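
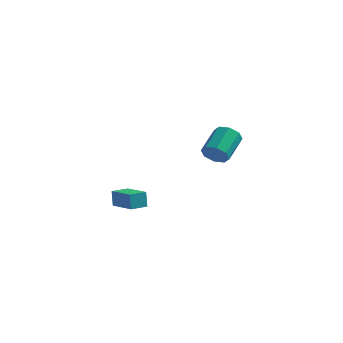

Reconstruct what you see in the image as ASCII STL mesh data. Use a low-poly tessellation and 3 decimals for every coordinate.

solid 
facet normal -0.039 -0.882 -0.471
outer loop
vertex 4.401 2.703 2.372
vertex 3.684 2.915 2.034
vertex 4.472 2.994 1.821
endloop
endfacet
facet normal 0.993 -0.087 0.082
outer loop
vertex 4.401 2.703 2.372
vertex 4.472 2.994 1.821
vertex 4.472 4.333 3.244
endloop
endfacet
facet normal 0.993 -0.087 0.082
outer loop
vertex 4.472 4.333 3.244
vertex 4.472 2.994 1.821
vertex 4.543 4.625 2.693
endloop
endfacet
facet normal 0.038 0.881 0.472
outer loop
vertex 4.472 4.333 3.244
vertex 4.543 4.625 2.693
vertex 3.756 4.545 2.906
endloop
endfacet
facet normal -0.039 -0.881 -0.472
outer loop
vertex 4.472 2.994 1.821
vertex 3.684 2.915 2.034
vertex 4.082 3.24 1.395
endloop
endfacet
facet normal 0.783 0.267 -0.562
outer loop
vertex 4.472 2.994 1.821
vertex 4.082 3.24 1.395
vertex 4.543 4.625 2.693
endloop
endfacet
facet normal 0.783 0.266 -0.562
outer loop
vertex 4.543 4.625 2.693
vertex 4.082 3.24 1.395
vertex 4.154 4.87 2.267
endloop
endfacet
facet normal 0.038 0.881 0.472
outer loop
vertex 4.543 4.625 2.693
vertex 4.154 4.87 2.267
vertex 3.756 4.545 2.906
endloop
endfacet
facet normal -0.038 -0.881 -0.472
outer loop
vertex 4.082 3.24 1.395
vertex 3.684 2.915 2.034
vertex 3.459 3.295 1.343
endloop
endfacet
facet normal 0.114 0.465 -0.878
outer loop
vertex 4.082 3.24 1.395
vertex 3.459 3.295 1.343
vertex 4.154 4.87 2.267
endloop
endfacet
facet normal 0.114 0.465 -0.878
outer loop
vertex 4.154 4.87 2.267
vertex 3.459 3.295 1.343
vertex 3.531 4.925 2.215
endloop
endfacet
facet normal 0.038 0.881 0.472
outer loop
vertex 4.154 4.87 2.267
vertex 3.531 4.925 2.215
vertex 3.756 4.545 2.906
endloop
endfacet
facet normal -0.038 -0.881 -0.472
outer loop
vertex 3.459 3.295 1.343
vertex 3.684 2.915 2.034
vertex 2.968 3.127 1.696
endloop
endfacet
facet normal -0.622 0.391 -0.679
outer loop
vertex 3.459 3.295 1.343
vertex 2.968 3.127 1.696
vertex 3.531 4.925 2.215
endloop
endfacet
facet normal -0.621 0.391 -0.680
outer loop
vertex 3.531 4.925 2.215
vertex 2.968 3.127 1.696
vertex 3.039 4.757 2.568
endloop
endfacet
facet normal 0.038 0.881 0.472
outer loop
vertex 3.531 4.925 2.215
vertex 3.039 4.757 2.568
vertex 3.756 4.545 2.906
endloop
endfacet
facet normal -0.038 -0.881 -0.472
outer loop
vertex 2.968 3.127 1.696
vertex 3.684 2.915 2.034
vertex 2.897 2.835 2.247
endloop
endfacet
facet normal -0.993 0.087 -0.082
outer loop
vertex 2.968 3.127 1.696
vertex 2.897 2.835 2.247
vertex 3.039 4.757 2.568
endloop
endfacet
facet normal -0.993 0.087 -0.082
outer loop
vertex 3.039 4.757 2.568
vertex 2.897 2.835 2.247
vertex 2.968 4.466 3.119
endloop
endfacet
facet normal 0.039 0.882 0.471
outer loop
vertex 3.039 4.757 2.568
vertex 2.968 4.466 3.119
vertex 3.756 4.545 2.906
endloop
endfacet
facet normal -0.038 -0.881 -0.472
outer loop
vertex 2.897 2.835 2.247
vertex 3.684 2.915 2.034
vertex 3.286 2.59 2.673
endloop
endfacet
facet normal -0.783 -0.266 0.562
outer loop
vertex 2.897 2.835 2.247
vertex 3.286 2.59 2.673
vertex 2.968 4.466 3.119
endloop
endfacet
facet normal -0.783 -0.266 0.563
outer loop
vertex 2.968 4.466 3.119
vertex 3.286 2.59 2.673
vertex 3.358 4.22 3.545
endloop
endfacet
facet normal 0.039 0.881 0.472
outer loop
vertex 2.968 4.466 3.119
vertex 3.358 4.22 3.545
vertex 3.756 4.545 2.906
endloop
endfacet
facet normal -0.038 -0.881 -0.472
outer loop
vertex 3.286 2.59 2.673
vertex 3.684 2.915 2.034
vertex 3.909 2.535 2.725
endloop
endfacet
facet normal -0.114 -0.465 0.878
outer loop
vertex 3.286 2.59 2.673
vertex 3.909 2.535 2.725
vertex 3.358 4.22 3.545
endloop
endfacet
facet normal -0.114 -0.465 0.878
outer loop
vertex 3.358 4.22 3.545
vertex 3.909 2.535 2.725
vertex 3.981 4.165 3.597
endloop
endfacet
facet normal 0.038 0.881 0.472
outer loop
vertex 3.358 4.22 3.545
vertex 3.981 4.165 3.597
vertex 3.756 4.545 2.906
endloop
endfacet
facet normal -0.038 -0.881 -0.472
outer loop
vertex 3.909 2.535 2.725
vertex 3.684 2.915 2.034
vertex 4.401 2.703 2.372
endloop
endfacet
facet normal 0.621 -0.391 0.679
outer loop
vertex 3.909 2.535 2.725
vertex 4.401 2.703 2.372
vertex 3.981 4.165 3.597
endloop
endfacet
facet normal 0.622 -0.390 0.679
outer loop
vertex 3.981 4.165 3.597
vertex 4.401 2.703 2.372
vertex 4.472 4.333 3.244
endloop
endfacet
facet normal 0.038 0.881 0.472
outer loop
vertex 3.981 4.165 3.597
vertex 4.472 4.333 3.244
vertex 3.756 4.545 2.906
endloop
endfacet
facet normal -0.504 -0.859 0.086
outer loop
vertex 1.8 -3.641 1.547
vertex 0.397 -2.854 1.18
vertex 1.943 -3.817 0.624
endloop
endfacet
facet normal 0.850 -0.477 0.223
outer loop
vertex 2.443 -2.966 0.54
vertex 1.8 -3.641 1.547
vertex 1.943 -3.817 0.624
endloop
endfacet
facet normal -0.505 -0.859 0.085
outer loop
vertex 1.943 -3.817 0.624
vertex 0.397 -2.854 1.18
vertex 0.54 -3.029 0.257
endloop
endfacet
facet normal 0.151 -0.184 -0.971
outer loop
vertex 0.54 -3.029 0.257
vertex 2.443 -2.966 0.54
vertex 1.943 -3.817 0.624
endloop
endfacet
facet normal -0.151 0.184 0.971
outer loop
vertex 1.8 -3.641 1.547
vertex 0.897 -2.003 1.096
vertex 0.397 -2.854 1.18
endloop
endfacet
facet normal 0.850 -0.478 0.222
outer loop
vertex 2.3 -2.791 1.463
vertex 1.8 -3.641 1.547
vertex 2.443 -2.966 0.54
endloop
endfacet
facet normal -0.150 0.184 0.971
outer loop
vertex 2.3 -2.791 1.463
vertex 0.897 -2.003 1.096
vertex 1.8 -3.641 1.547
endloop
endfacet
facet normal -0.850 0.478 -0.222
outer loop
vertex 0.397 -2.854 1.18
vertex 0.897 -2.003 1.096
vertex 0.54 -3.029 0.257
endloop
endfacet
facet normal 0.151 -0.185 -0.971
outer loop
vertex 1.04 -2.179 0.173
vertex 2.443 -2.966 0.54
vertex 0.54 -3.029 0.257
endloop
endfacet
facet normal -0.850 0.478 -0.223
outer loop
vertex 0.54 -3.029 0.257
vertex 0.897 -2.003 1.096
vertex 1.04 -2.179 0.173
endloop
endfacet
facet normal 0.504 0.859 -0.085
outer loop
vertex 1.04 -2.179 0.173
vertex 2.3 -2.791 1.463
vertex 2.443 -2.966 0.54
endloop
endfacet
facet normal 0.505 0.859 -0.086
outer loop
vertex 0.897 -2.003 1.096
vertex 2.3 -2.791 1.463
vertex 1.04 -2.179 0.173
endloop
endfacet

endsolid


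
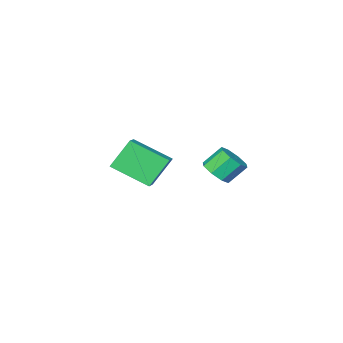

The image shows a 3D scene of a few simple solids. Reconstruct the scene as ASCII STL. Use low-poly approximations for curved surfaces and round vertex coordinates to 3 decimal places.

solid 
facet normal -0.660 -0.645 -0.386
outer loop
vertex -2.269 -4.56 -1.147
vertex -3.33 -2.9 -2.105
vertex -1.229 -4.743 -2.617
endloop
endfacet
facet normal 0.484 -0.758 0.437
outer loop
vertex -0.51 -4.04 -2.195
vertex -2.269 -4.56 -1.147
vertex -1.229 -4.743 -2.617
endloop
endfacet
facet normal -0.660 -0.645 -0.387
outer loop
vertex -1.229 -4.743 -2.617
vertex -3.33 -2.9 -2.105
vertex -2.29 -3.083 -3.574
endloop
endfacet
facet normal 0.575 -0.101 -0.812
outer loop
vertex -2.29 -3.083 -3.574
vertex -0.51 -4.04 -2.195
vertex -1.229 -4.743 -2.617
endloop
endfacet
facet normal -0.575 0.101 0.812
outer loop
vertex -2.269 -4.56 -1.147
vertex -2.611 -2.197 -1.683
vertex -3.33 -2.9 -2.105
endloop
endfacet
facet normal 0.485 -0.758 0.437
outer loop
vertex -1.55 -3.857 -0.726
vertex -2.269 -4.56 -1.147
vertex -0.51 -4.04 -2.195
endloop
endfacet
facet normal -0.574 0.101 0.812
outer loop
vertex -1.55 -3.857 -0.726
vertex -2.611 -2.197 -1.683
vertex -2.269 -4.56 -1.147
endloop
endfacet
facet normal -0.484 0.758 -0.437
outer loop
vertex -3.33 -2.9 -2.105
vertex -2.611 -2.197 -1.683
vertex -2.29 -3.083 -3.574
endloop
endfacet
facet normal 0.575 -0.101 -0.812
outer loop
vertex -1.571 -2.38 -3.153
vertex -0.51 -4.04 -2.195
vertex -2.29 -3.083 -3.574
endloop
endfacet
facet normal -0.485 0.758 -0.437
outer loop
vertex -2.29 -3.083 -3.574
vertex -2.611 -2.197 -1.683
vertex -1.571 -2.38 -3.153
endloop
endfacet
facet normal 0.660 0.645 0.387
outer loop
vertex -1.571 -2.38 -3.153
vertex -1.55 -3.857 -0.726
vertex -0.51 -4.04 -2.195
endloop
endfacet
facet normal 0.660 0.644 0.387
outer loop
vertex -2.611 -2.197 -1.683
vertex -1.55 -3.857 -0.726
vertex -1.571 -2.38 -3.153
endloop
endfacet
facet normal 0.637 -0.278 -0.719
outer loop
vertex -1.606 1.676 -0.067
vertex -2.175 1.818 -0.626
vertex -1.591 2.259 -0.279
endloop
endfacet
facet normal 0.771 0.200 0.605
outer loop
vertex -1.606 1.676 -0.067
vertex -1.591 2.259 -0.279
vertex -2.395 2.021 0.825
endloop
endfacet
facet normal 0.770 0.202 0.605
outer loop
vertex -2.395 2.021 0.825
vertex -1.591 2.259 -0.279
vertex -2.381 2.604 0.612
endloop
endfacet
facet normal -0.637 0.278 0.719
outer loop
vertex -2.395 2.021 0.825
vertex -2.381 2.604 0.612
vertex -2.965 2.162 0.266
endloop
endfacet
facet normal 0.637 -0.278 -0.719
outer loop
vertex -1.591 2.259 -0.279
vertex -2.175 1.818 -0.626
vertex -1.918 2.583 -0.694
endloop
endfacet
facet normal 0.562 0.806 0.186
outer loop
vertex -1.591 2.259 -0.279
vertex -1.918 2.583 -0.694
vertex -2.381 2.604 0.612
endloop
endfacet
facet normal 0.562 0.806 0.186
outer loop
vertex -2.381 2.604 0.612
vertex -1.918 2.583 -0.694
vertex -2.708 2.928 0.197
endloop
endfacet
facet normal -0.637 0.278 0.719
outer loop
vertex -2.381 2.604 0.612
vertex -2.708 2.928 0.197
vertex -2.965 2.162 0.266
endloop
endfacet
facet normal 0.637 -0.278 -0.719
outer loop
vertex -1.918 2.583 -0.694
vertex -2.175 1.818 -0.626
vertex -2.396 2.458 -1.069
endloop
endfacet
facet normal 0.023 0.939 -0.343
outer loop
vertex -1.918 2.583 -0.694
vertex -2.396 2.458 -1.069
vertex -2.708 2.928 0.197
endloop
endfacet
facet normal 0.023 0.939 -0.343
outer loop
vertex -2.708 2.928 0.197
vertex -2.396 2.458 -1.069
vertex -3.186 2.803 -0.178
endloop
endfacet
facet normal -0.637 0.278 0.719
outer loop
vertex -2.708 2.928 0.197
vertex -3.186 2.803 -0.178
vertex -2.965 2.162 0.266
endloop
endfacet
facet normal 0.637 -0.278 -0.719
outer loop
vertex -2.396 2.458 -1.069
vertex -2.175 1.818 -0.626
vertex -2.745 1.959 -1.185
endloop
endfacet
facet normal -0.526 0.524 -0.670
outer loop
vertex -2.396 2.458 -1.069
vertex -2.745 1.959 -1.185
vertex -3.186 2.803 -0.178
endloop
endfacet
facet normal -0.528 0.523 -0.669
outer loop
vertex -3.186 2.803 -0.178
vertex -2.745 1.959 -1.185
vertex -3.534 2.304 -0.293
endloop
endfacet
facet normal -0.637 0.278 0.719
outer loop
vertex -3.186 2.803 -0.178
vertex -3.534 2.304 -0.293
vertex -2.965 2.162 0.266
endloop
endfacet
facet normal 0.637 -0.278 -0.719
outer loop
vertex -2.745 1.959 -1.185
vertex -2.175 1.818 -0.626
vertex -2.759 1.376 -0.972
endloop
endfacet
facet normal -0.771 -0.202 -0.604
outer loop
vertex -2.745 1.959 -1.185
vertex -2.759 1.376 -0.972
vertex -3.534 2.304 -0.293
endloop
endfacet
facet normal -0.770 -0.200 -0.605
outer loop
vertex -3.534 2.304 -0.293
vertex -2.759 1.376 -0.972
vertex -3.549 1.721 -0.081
endloop
endfacet
facet normal -0.637 0.278 0.719
outer loop
vertex -3.534 2.304 -0.293
vertex -3.549 1.721 -0.081
vertex -2.965 2.162 0.266
endloop
endfacet
facet normal 0.637 -0.278 -0.719
outer loop
vertex -2.759 1.376 -0.972
vertex -2.175 1.818 -0.626
vertex -2.432 1.052 -0.557
endloop
endfacet
facet normal -0.562 -0.806 -0.186
outer loop
vertex -2.759 1.376 -0.972
vertex -2.432 1.052 -0.557
vertex -3.549 1.721 -0.081
endloop
endfacet
facet normal -0.562 -0.806 -0.186
outer loop
vertex -3.549 1.721 -0.081
vertex -2.432 1.052 -0.557
vertex -3.222 1.397 0.334
endloop
endfacet
facet normal -0.637 0.278 0.719
outer loop
vertex -3.549 1.721 -0.081
vertex -3.222 1.397 0.334
vertex -2.965 2.162 0.266
endloop
endfacet
facet normal 0.637 -0.278 -0.719
outer loop
vertex -2.432 1.052 -0.557
vertex -2.175 1.818 -0.626
vertex -1.954 1.177 -0.182
endloop
endfacet
facet normal -0.023 -0.939 0.343
outer loop
vertex -2.432 1.052 -0.557
vertex -1.954 1.177 -0.182
vertex -3.222 1.397 0.334
endloop
endfacet
facet normal -0.023 -0.939 0.343
outer loop
vertex -3.222 1.397 0.334
vertex -1.954 1.177 -0.182
vertex -2.744 1.522 0.709
endloop
endfacet
facet normal -0.637 0.278 0.719
outer loop
vertex -3.222 1.397 0.334
vertex -2.744 1.522 0.709
vertex -2.965 2.162 0.266
endloop
endfacet
facet normal 0.637 -0.278 -0.719
outer loop
vertex -1.954 1.177 -0.182
vertex -2.175 1.818 -0.626
vertex -1.606 1.676 -0.067
endloop
endfacet
facet normal 0.528 -0.522 0.670
outer loop
vertex -1.954 1.177 -0.182
vertex -1.606 1.676 -0.067
vertex -2.744 1.522 0.709
endloop
endfacet
facet normal 0.527 -0.524 0.669
outer loop
vertex -2.744 1.522 0.709
vertex -1.606 1.676 -0.067
vertex -2.395 2.021 0.825
endloop
endfacet
facet normal -0.637 0.278 0.719
outer loop
vertex -2.744 1.522 0.709
vertex -2.395 2.021 0.825
vertex -2.965 2.162 0.266
endloop
endfacet

endsolid


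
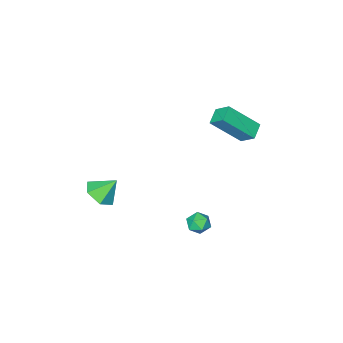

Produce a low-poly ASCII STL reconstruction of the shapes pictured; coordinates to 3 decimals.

solid 
facet normal 0.301 0.691 0.657
outer loop
vertex 0.979 3.733 -2.139
vertex 0.515 3.53 -1.713
vertex 1.118 3.256 -1.701
endloop
endfacet
facet normal 0.845 0.474 0.248
outer loop
vertex 0.979 3.733 -2.139
vertex 1.118 3.256 -1.701
vertex 1.331 3.203 -2.325
endloop
endfacet
facet normal 0.675 0.599 -0.431
outer loop
vertex 0.979 3.733 -2.139
vertex 1.331 3.203 -2.325
vertex 0.861 3.445 -2.724
endloop
endfacet
facet normal 0.024 0.895 -0.446
outer loop
vertex 0.979 3.733 -2.139
vertex 0.861 3.445 -2.724
vertex 0.356 3.647 -2.346
endloop
endfacet
facet normal -0.207 0.951 0.228
outer loop
vertex 0.979 3.733 -2.139
vertex 0.356 3.647 -2.346
vertex 0.515 3.53 -1.713
endloop
endfacet
facet normal 0.915 -0.231 0.332
outer loop
vertex 1.331 3.203 -2.325
vertex 1.118 3.256 -1.701
vertex 1.084 2.673 -2.014
endloop
endfacet
facet normal 0.035 0.120 0.992
outer loop
vertex 1.118 3.256 -1.701
vertex 0.515 3.53 -1.713
vertex 0.579 2.875 -1.636
endloop
endfacet
facet normal -0.787 0.541 0.298
outer loop
vertex 0.515 3.53 -1.713
vertex 0.356 3.647 -2.346
vertex 0.109 3.117 -2.035
endloop
endfacet
facet normal -0.413 0.449 -0.792
outer loop
vertex 0.356 3.647 -2.346
vertex 0.861 3.445 -2.724
vertex 0.322 3.064 -2.659
endloop
endfacet
facet normal 0.638 -0.028 -0.769
outer loop
vertex 0.861 3.445 -2.724
vertex 1.331 3.203 -2.325
vertex 0.925 2.79 -2.647
endloop
endfacet
facet normal -0.024 -0.895 0.446
outer loop
vertex 0.461 2.587 -2.221
vertex 1.084 2.673 -2.014
vertex 0.579 2.875 -1.636
endloop
endfacet
facet normal -0.675 -0.599 0.431
outer loop
vertex 0.461 2.587 -2.221
vertex 0.579 2.875 -1.636
vertex 0.109 3.117 -2.035
endloop
endfacet
facet normal -0.845 -0.474 -0.248
outer loop
vertex 0.461 2.587 -2.221
vertex 0.109 3.117 -2.035
vertex 0.322 3.064 -2.659
endloop
endfacet
facet normal -0.301 -0.691 -0.657
outer loop
vertex 0.461 2.587 -2.221
vertex 0.322 3.064 -2.659
vertex 0.925 2.79 -2.647
endloop
endfacet
facet normal 0.207 -0.951 -0.228
outer loop
vertex 0.461 2.587 -2.221
vertex 0.925 2.79 -2.647
vertex 1.084 2.673 -2.014
endloop
endfacet
facet normal 0.413 -0.449 0.792
outer loop
vertex 0.579 2.875 -1.636
vertex 1.084 2.673 -2.014
vertex 1.118 3.256 -1.701
endloop
endfacet
facet normal -0.638 0.028 0.769
outer loop
vertex 0.109 3.117 -2.035
vertex 0.579 2.875 -1.636
vertex 0.515 3.53 -1.713
endloop
endfacet
facet normal -0.915 0.231 -0.332
outer loop
vertex 0.322 3.064 -2.659
vertex 0.109 3.117 -2.035
vertex 0.356 3.647 -2.346
endloop
endfacet
facet normal -0.035 -0.120 -0.992
outer loop
vertex 0.925 2.79 -2.647
vertex 0.322 3.064 -2.659
vertex 0.861 3.445 -2.724
endloop
endfacet
facet normal 0.787 -0.541 -0.298
outer loop
vertex 1.084 2.673 -2.014
vertex 0.925 2.79 -2.647
vertex 1.331 3.203 -2.325
endloop
endfacet
facet normal -0.593 0.432 -0.679
outer loop
vertex -3.174 1.931 2.096
vertex -3.346 2.705 2.738
vertex -2.45 2.38 1.749
endloop
endfacet
facet normal 0.169 -0.759 -0.629
outer loop
vertex -1.234 1.495 3.142
vertex -3.174 1.931 2.096
vertex -2.45 2.38 1.749
endloop
endfacet
facet normal -0.593 0.432 -0.679
outer loop
vertex -2.45 2.38 1.749
vertex -3.346 2.705 2.738
vertex -2.622 3.154 2.391
endloop
endfacet
facet normal 0.787 0.488 -0.377
outer loop
vertex -2.622 3.154 2.391
vertex -1.234 1.495 3.142
vertex -2.45 2.38 1.749
endloop
endfacet
facet normal -0.787 -0.488 0.377
outer loop
vertex -3.174 1.931 2.096
vertex -2.13 1.82 4.131
vertex -3.346 2.705 2.738
endloop
endfacet
facet normal 0.169 -0.759 -0.629
outer loop
vertex -1.958 1.046 3.489
vertex -3.174 1.931 2.096
vertex -1.234 1.495 3.142
endloop
endfacet
facet normal -0.787 -0.488 0.377
outer loop
vertex -1.958 1.046 3.489
vertex -2.13 1.82 4.131
vertex -3.174 1.931 2.096
endloop
endfacet
facet normal -0.169 0.759 0.629
outer loop
vertex -3.346 2.705 2.738
vertex -2.13 1.82 4.131
vertex -2.622 3.154 2.391
endloop
endfacet
facet normal 0.787 0.488 -0.377
outer loop
vertex -1.406 2.269 3.784
vertex -1.234 1.495 3.142
vertex -2.622 3.154 2.391
endloop
endfacet
facet normal -0.169 0.759 0.629
outer loop
vertex -2.622 3.154 2.391
vertex -2.13 1.82 4.131
vertex -1.406 2.269 3.784
endloop
endfacet
facet normal 0.593 -0.432 0.679
outer loop
vertex -1.406 2.269 3.784
vertex -1.958 1.046 3.489
vertex -1.234 1.495 3.142
endloop
endfacet
facet normal 0.593 -0.432 0.679
outer loop
vertex -2.13 1.82 4.131
vertex -1.958 1.046 3.489
vertex -1.406 2.269 3.784
endloop
endfacet
facet normal 0.513 -0.379 -0.770
outer loop
vertex 4.596 -0.409 -0.245
vertex 3.853 -0.419 -0.735
vertex 4.379 0.299 -0.738
endloop
endfacet
facet normal 0.434 0.601 0.671
outer loop
vertex 4.596 -0.409 -0.245
vertex 4.379 0.299 -0.738
vertex 3.207 0.059 0.235
endloop
endfacet
facet normal 0.513 -0.379 -0.770
outer loop
vertex 4.379 0.299 -0.738
vertex 3.853 -0.419 -0.735
vertex 3.636 0.29 -1.228
endloop
endfacet
facet normal -0.096 0.987 0.128
outer loop
vertex 4.379 0.299 -0.738
vertex 3.636 0.29 -1.228
vertex 3.207 0.059 0.235
endloop
endfacet
facet normal 0.513 -0.379 -0.770
outer loop
vertex 3.636 0.29 -1.228
vertex 3.853 -0.419 -0.735
vertex 3.11 -0.428 -1.225
endloop
endfacet
facet normal -0.799 0.585 -0.142
outer loop
vertex 3.636 0.29 -1.228
vertex 3.11 -0.428 -1.225
vertex 3.207 0.059 0.235
endloop
endfacet
facet normal 0.513 -0.379 -0.770
outer loop
vertex 3.11 -0.428 -1.225
vertex 3.853 -0.419 -0.735
vertex 3.327 -1.137 -0.732
endloop
endfacet
facet normal -0.970 -0.205 0.133
outer loop
vertex 3.11 -0.428 -1.225
vertex 3.327 -1.137 -0.732
vertex 3.207 0.059 0.235
endloop
endfacet
facet normal 0.513 -0.379 -0.770
outer loop
vertex 3.327 -1.137 -0.732
vertex 3.853 -0.419 -0.735
vertex 4.07 -1.127 -0.242
endloop
endfacet
facet normal -0.438 -0.591 0.677
outer loop
vertex 3.327 -1.137 -0.732
vertex 4.07 -1.127 -0.242
vertex 3.207 0.059 0.235
endloop
endfacet
facet normal 0.513 -0.379 -0.770
outer loop
vertex 4.07 -1.127 -0.242
vertex 3.853 -0.419 -0.735
vertex 4.596 -0.409 -0.245
endloop
endfacet
facet normal 0.263 -0.189 0.946
outer loop
vertex 4.07 -1.127 -0.242
vertex 4.596 -0.409 -0.245
vertex 3.207 0.059 0.235
endloop
endfacet

endsolid


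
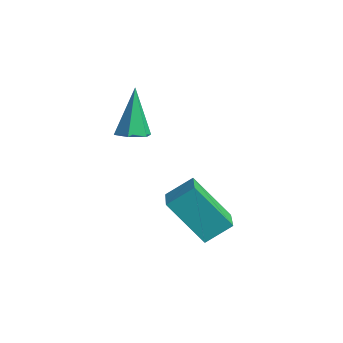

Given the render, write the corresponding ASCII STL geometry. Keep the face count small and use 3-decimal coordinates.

solid 
facet normal -0.856 0.453 -0.249
outer loop
vertex 1.681 3.025 -0.473
vertex 2.638 3.954 -2.069
vertex 1.402 2.115 -1.17
endloop
endfacet
facet normal -0.460 -0.447 0.767
outer loop
vertex 2.702 1.426 -0.791
vertex 1.681 3.025 -0.473
vertex 1.402 2.115 -1.17
endloop
endfacet
facet normal -0.856 0.453 -0.249
outer loop
vertex 1.402 2.115 -1.17
vertex 2.638 3.954 -2.069
vertex 2.358 3.043 -2.766
endloop
endfacet
facet normal -0.237 -0.772 -0.590
outer loop
vertex 2.358 3.043 -2.766
vertex 2.702 1.426 -0.791
vertex 1.402 2.115 -1.17
endloop
endfacet
facet normal 0.237 0.771 0.591
outer loop
vertex 1.681 3.025 -0.473
vertex 3.938 3.265 -1.69
vertex 2.638 3.954 -2.069
endloop
endfacet
facet normal -0.460 -0.446 0.768
outer loop
vertex 2.982 2.337 -0.094
vertex 1.681 3.025 -0.473
vertex 2.702 1.426 -0.791
endloop
endfacet
facet normal 0.236 0.772 0.590
outer loop
vertex 2.982 2.337 -0.094
vertex 3.938 3.265 -1.69
vertex 1.681 3.025 -0.473
endloop
endfacet
facet normal 0.460 0.446 -0.768
outer loop
vertex 2.638 3.954 -2.069
vertex 3.938 3.265 -1.69
vertex 2.358 3.043 -2.766
endloop
endfacet
facet normal -0.236 -0.772 -0.591
outer loop
vertex 3.659 2.355 -2.387
vertex 2.702 1.426 -0.791
vertex 2.358 3.043 -2.766
endloop
endfacet
facet normal 0.460 0.447 -0.767
outer loop
vertex 2.358 3.043 -2.766
vertex 3.938 3.265 -1.69
vertex 3.659 2.355 -2.387
endloop
endfacet
facet normal 0.856 -0.454 0.249
outer loop
vertex 3.659 2.355 -2.387
vertex 2.982 2.337 -0.094
vertex 2.702 1.426 -0.791
endloop
endfacet
facet normal 0.856 -0.453 0.249
outer loop
vertex 3.938 3.265 -1.69
vertex 2.982 2.337 -0.094
vertex 3.659 2.355 -2.387
endloop
endfacet
facet normal 0.260 -0.195 -0.946
outer loop
vertex -0.632 1.779 0.738
vertex -1.109 2.197 0.521
vertex -0.492 2.427 0.643
endloop
endfacet
facet normal 0.839 -0.103 0.534
outer loop
vertex -0.632 1.779 0.738
vertex -0.492 2.427 0.643
vertex -1.651 2.603 2.499
endloop
endfacet
facet normal 0.259 -0.194 -0.946
outer loop
vertex -0.492 2.427 0.643
vertex -1.109 2.197 0.521
vertex -0.968 2.845 0.427
endloop
endfacet
facet normal 0.560 0.781 0.276
outer loop
vertex -0.492 2.427 0.643
vertex -0.968 2.845 0.427
vertex -1.651 2.603 2.499
endloop
endfacet
facet normal 0.259 -0.194 -0.946
outer loop
vertex -0.968 2.845 0.427
vertex -1.109 2.197 0.521
vertex -1.586 2.615 0.305
endloop
endfacet
facet normal -0.348 0.938 -0.005
outer loop
vertex -0.968 2.845 0.427
vertex -1.586 2.615 0.305
vertex -1.651 2.603 2.499
endloop
endfacet
facet normal 0.259 -0.193 -0.946
outer loop
vertex -1.586 2.615 0.305
vertex -1.109 2.197 0.521
vertex -1.726 1.967 0.399
endloop
endfacet
facet normal -0.978 0.207 -0.028
outer loop
vertex -1.586 2.615 0.305
vertex -1.726 1.967 0.399
vertex -1.651 2.603 2.499
endloop
endfacet
facet normal 0.260 -0.195 -0.946
outer loop
vertex -1.726 1.967 0.399
vertex -1.109 2.197 0.521
vertex -1.25 1.549 0.616
endloop
endfacet
facet normal -0.699 -0.677 0.230
outer loop
vertex -1.726 1.967 0.399
vertex -1.25 1.549 0.616
vertex -1.651 2.603 2.499
endloop
endfacet
facet normal 0.259 -0.195 -0.946
outer loop
vertex -1.25 1.549 0.616
vertex -1.109 2.197 0.521
vertex -0.632 1.779 0.738
endloop
endfacet
facet normal 0.209 -0.834 0.511
outer loop
vertex -1.25 1.549 0.616
vertex -0.632 1.779 0.738
vertex -1.651 2.603 2.499
endloop
endfacet

endsolid


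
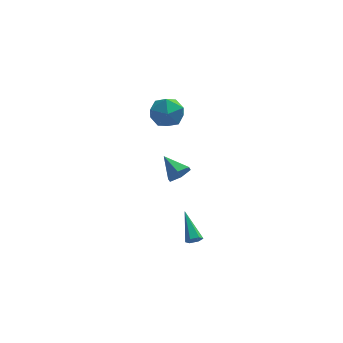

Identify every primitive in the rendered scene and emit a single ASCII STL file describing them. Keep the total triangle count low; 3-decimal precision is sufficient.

solid 
facet normal 0.206 -0.831 -0.516
outer loop
vertex 4.194 -1.919 -3.911
vertex 3.695 -2.01 -3.964
vertex 3.942 -1.732 -4.313
endloop
endfacet
facet normal 0.782 0.583 -0.219
outer loop
vertex 4.194 -1.919 -3.911
vertex 3.942 -1.732 -4.313
vertex 3.265 -0.29 -2.896
endloop
endfacet
facet normal 0.206 -0.831 -0.516
outer loop
vertex 3.942 -1.732 -4.313
vertex 3.695 -2.01 -3.964
vertex 3.443 -1.823 -4.366
endloop
endfacet
facet normal -0.049 0.688 -0.724
outer loop
vertex 3.942 -1.732 -4.313
vertex 3.443 -1.823 -4.366
vertex 3.265 -0.29 -2.896
endloop
endfacet
facet normal 0.207 -0.831 -0.516
outer loop
vertex 3.443 -1.823 -4.366
vertex 3.695 -2.01 -3.964
vertex 3.196 -2.101 -4.018
endloop
endfacet
facet normal -0.874 0.279 -0.397
outer loop
vertex 3.443 -1.823 -4.366
vertex 3.196 -2.101 -4.018
vertex 3.265 -0.29 -2.896
endloop
endfacet
facet normal 0.207 -0.831 -0.516
outer loop
vertex 3.196 -2.101 -4.018
vertex 3.695 -2.01 -3.964
vertex 3.448 -2.288 -3.616
endloop
endfacet
facet normal -0.869 -0.236 0.435
outer loop
vertex 3.196 -2.101 -4.018
vertex 3.448 -2.288 -3.616
vertex 3.265 -0.29 -2.896
endloop
endfacet
facet normal 0.208 -0.831 -0.516
outer loop
vertex 3.448 -2.288 -3.616
vertex 3.695 -2.01 -3.964
vertex 3.946 -2.197 -3.562
endloop
endfacet
facet normal -0.039 -0.342 0.939
outer loop
vertex 3.448 -2.288 -3.616
vertex 3.946 -2.197 -3.562
vertex 3.265 -0.29 -2.896
endloop
endfacet
facet normal 0.206 -0.832 -0.516
outer loop
vertex 3.946 -2.197 -3.562
vertex 3.695 -2.01 -3.964
vertex 4.194 -1.919 -3.911
endloop
endfacet
facet normal 0.787 0.067 0.613
outer loop
vertex 3.946 -2.197 -3.562
vertex 4.194 -1.919 -3.911
vertex 3.265 -0.29 -2.896
endloop
endfacet
facet normal 0.523 -0.721 -0.456
outer loop
vertex 3.646 2.283 -1.176
vertex 3.113 2.291 -1.8
vertex 3.771 2.779 -1.817
endloop
endfacet
facet normal 0.551 0.605 0.575
outer loop
vertex 3.646 2.283 -1.176
vertex 3.771 2.779 -1.817
vertex 2.287 3.429 -1.08
endloop
endfacet
facet normal 0.523 -0.721 -0.456
outer loop
vertex 3.771 2.779 -1.817
vertex 3.113 2.291 -1.8
vertex 3.239 2.787 -2.44
endloop
endfacet
facet normal 0.290 0.928 -0.235
outer loop
vertex 3.771 2.779 -1.817
vertex 3.239 2.787 -2.44
vertex 2.287 3.429 -1.08
endloop
endfacet
facet normal 0.523 -0.720 -0.455
outer loop
vertex 3.239 2.787 -2.44
vertex 3.113 2.291 -1.8
vertex 2.581 2.299 -2.424
endloop
endfacet
facet normal -0.475 0.620 -0.625
outer loop
vertex 3.239 2.787 -2.44
vertex 2.581 2.299 -2.424
vertex 2.287 3.429 -1.08
endloop
endfacet
facet normal 0.523 -0.720 -0.455
outer loop
vertex 2.581 2.299 -2.424
vertex 3.113 2.291 -1.8
vertex 2.455 1.802 -1.783
endloop
endfacet
facet normal -0.979 -0.013 -0.203
outer loop
vertex 2.581 2.299 -2.424
vertex 2.455 1.802 -1.783
vertex 2.287 3.429 -1.08
endloop
endfacet
facet normal 0.523 -0.720 -0.456
outer loop
vertex 2.455 1.802 -1.783
vertex 3.113 2.291 -1.8
vertex 2.987 1.794 -1.16
endloop
endfacet
facet normal -0.718 -0.337 0.609
outer loop
vertex 2.455 1.802 -1.783
vertex 2.987 1.794 -1.16
vertex 2.287 3.429 -1.08
endloop
endfacet
facet normal 0.523 -0.720 -0.456
outer loop
vertex 2.987 1.794 -1.16
vertex 3.113 2.291 -1.8
vertex 3.646 2.283 -1.176
endloop
endfacet
facet normal 0.046 -0.029 0.999
outer loop
vertex 2.987 1.794 -1.16
vertex 3.646 2.283 -1.176
vertex 2.287 3.429 -1.08
endloop
endfacet
facet normal -0.045 0.659 0.751
outer loop
vertex 1.797 2.779 4.186
vertex 2.355 2.052 4.857
vertex 2.932 2.804 4.232
endloop
endfacet
facet normal -0.027 0.992 0.122
outer loop
vertex 1.797 2.779 4.186
vertex 2.932 2.804 4.232
vertex 2.401 2.912 3.233
endloop
endfacet
facet normal -0.585 0.767 -0.264
outer loop
vertex 1.797 2.779 4.186
vertex 2.401 2.912 3.233
vertex 1.497 2.225 3.241
endloop
endfacet
facet normal -0.947 0.294 0.128
outer loop
vertex 1.797 2.779 4.186
vertex 1.497 2.225 3.241
vertex 1.468 1.694 4.244
endloop
endfacet
facet normal -0.614 0.227 0.756
outer loop
vertex 1.797 2.779 4.186
vertex 1.468 1.694 4.244
vertex 2.355 2.052 4.857
endloop
endfacet
facet normal 0.569 0.793 -0.217
outer loop
vertex 2.401 2.912 3.233
vertex 2.932 2.804 4.232
vertex 3.332 2.266 3.316
endloop
endfacet
facet normal 0.540 0.253 0.803
outer loop
vertex 2.932 2.804 4.232
vertex 2.355 2.052 4.857
vertex 3.303 1.735 4.319
endloop
endfacet
facet normal -0.381 -0.445 0.811
outer loop
vertex 2.355 2.052 4.857
vertex 1.468 1.694 4.244
vertex 2.399 1.048 4.327
endloop
endfacet
facet normal -0.920 -0.336 -0.204
outer loop
vertex 1.468 1.694 4.244
vertex 1.497 2.225 3.241
vertex 1.868 1.156 3.328
endloop
endfacet
facet normal -0.333 0.429 -0.840
outer loop
vertex 1.497 2.225 3.241
vertex 2.401 2.912 3.233
vertex 2.445 1.908 2.703
endloop
endfacet
facet normal 0.947 -0.294 -0.128
outer loop
vertex 3.003 1.181 3.374
vertex 3.332 2.266 3.316
vertex 3.303 1.735 4.319
endloop
endfacet
facet normal 0.585 -0.767 0.264
outer loop
vertex 3.003 1.181 3.374
vertex 3.303 1.735 4.319
vertex 2.399 1.048 4.327
endloop
endfacet
facet normal 0.027 -0.992 -0.122
outer loop
vertex 3.003 1.181 3.374
vertex 2.399 1.048 4.327
vertex 1.868 1.156 3.328
endloop
endfacet
facet normal 0.045 -0.659 -0.751
outer loop
vertex 3.003 1.181 3.374
vertex 1.868 1.156 3.328
vertex 2.445 1.908 2.703
endloop
endfacet
facet normal 0.614 -0.227 -0.756
outer loop
vertex 3.003 1.181 3.374
vertex 2.445 1.908 2.703
vertex 3.332 2.266 3.316
endloop
endfacet
facet normal 0.920 0.336 0.204
outer loop
vertex 3.303 1.735 4.319
vertex 3.332 2.266 3.316
vertex 2.932 2.804 4.232
endloop
endfacet
facet normal 0.333 -0.429 0.840
outer loop
vertex 2.399 1.048 4.327
vertex 3.303 1.735 4.319
vertex 2.355 2.052 4.857
endloop
endfacet
facet normal -0.569 -0.793 0.217
outer loop
vertex 1.868 1.156 3.328
vertex 2.399 1.048 4.327
vertex 1.468 1.694 4.244
endloop
endfacet
facet normal -0.540 -0.253 -0.803
outer loop
vertex 2.445 1.908 2.703
vertex 1.868 1.156 3.328
vertex 1.497 2.225 3.241
endloop
endfacet
facet normal 0.381 0.445 -0.811
outer loop
vertex 3.332 2.266 3.316
vertex 2.445 1.908 2.703
vertex 2.401 2.912 3.233
endloop
endfacet

endsolid


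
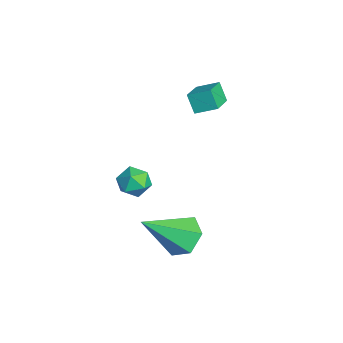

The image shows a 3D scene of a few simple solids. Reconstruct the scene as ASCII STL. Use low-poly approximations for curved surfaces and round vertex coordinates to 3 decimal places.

solid 
facet normal -0.184 0.721 -0.668
outer loop
vertex 3.724 0.138 -0.538
vertex 3.271 -0.401 -0.995
vertex 2.9 0.058 -0.397
endloop
endfacet
facet normal 0.116 0.406 0.907
outer loop
vertex 3.724 0.138 -0.538
vertex 2.9 0.058 -0.397
vertex 3.649 -1.879 0.375
endloop
endfacet
facet normal -0.185 0.721 -0.668
outer loop
vertex 2.9 0.058 -0.397
vertex 3.271 -0.401 -0.995
vertex 2.446 -0.482 -0.854
endloop
endfacet
facet normal -0.712 0.004 0.702
outer loop
vertex 2.9 0.058 -0.397
vertex 2.446 -0.482 -0.854
vertex 3.649 -1.879 0.375
endloop
endfacet
facet normal -0.185 0.721 -0.668
outer loop
vertex 2.446 -0.482 -0.854
vertex 3.271 -0.401 -0.995
vertex 2.817 -0.941 -1.452
endloop
endfacet
facet normal -0.766 -0.643 0.019
outer loop
vertex 2.446 -0.482 -0.854
vertex 2.817 -0.941 -1.452
vertex 3.649 -1.879 0.375
endloop
endfacet
facet normal -0.185 0.721 -0.668
outer loop
vertex 2.817 -0.941 -1.452
vertex 3.271 -0.401 -0.995
vertex 3.641 -0.86 -1.593
endloop
endfacet
facet normal 0.009 -0.888 -0.460
outer loop
vertex 2.817 -0.941 -1.452
vertex 3.641 -0.86 -1.593
vertex 3.649 -1.879 0.375
endloop
endfacet
facet normal -0.184 0.721 -0.668
outer loop
vertex 3.641 -0.86 -1.593
vertex 3.271 -0.401 -0.995
vertex 4.095 -0.321 -1.136
endloop
endfacet
facet normal 0.835 -0.487 -0.256
outer loop
vertex 3.641 -0.86 -1.593
vertex 4.095 -0.321 -1.136
vertex 3.649 -1.879 0.375
endloop
endfacet
facet normal -0.184 0.721 -0.668
outer loop
vertex 4.095 -0.321 -1.136
vertex 3.271 -0.401 -0.995
vertex 3.724 0.138 -0.538
endloop
endfacet
facet normal 0.889 0.161 0.428
outer loop
vertex 4.095 -0.321 -1.136
vertex 3.724 0.138 -0.538
vertex 3.649 -1.879 0.375
endloop
endfacet
facet normal -0.956 0.037 0.291
outer loop
vertex 1.833 -2.122 1.256
vertex 2.022 -1.944 1.854
vertex 1.902 -1.49 1.402
endloop
endfacet
facet normal -0.895 0.191 -0.403
outer loop
vertex 1.833 -2.122 1.256
vertex 1.902 -1.49 1.402
vertex 2.112 -1.717 0.828
endloop
endfacet
facet normal -0.584 -0.364 -0.725
outer loop
vertex 1.833 -2.122 1.256
vertex 2.112 -1.717 0.828
vertex 2.362 -2.311 0.925
endloop
endfacet
facet normal -0.452 -0.862 -0.230
outer loop
vertex 1.833 -2.122 1.256
vertex 2.362 -2.311 0.925
vertex 2.307 -2.451 1.559
endloop
endfacet
facet normal -0.681 -0.615 0.398
outer loop
vertex 1.833 -2.122 1.256
vertex 2.307 -2.451 1.559
vertex 2.022 -1.944 1.854
endloop
endfacet
facet normal -0.462 0.754 -0.467
outer loop
vertex 2.112 -1.717 0.828
vertex 1.902 -1.49 1.402
vertex 2.473 -1.289 1.161
endloop
endfacet
facet normal -0.560 0.506 0.656
outer loop
vertex 1.902 -1.49 1.402
vertex 2.022 -1.944 1.854
vertex 2.418 -1.429 1.795
endloop
endfacet
facet normal -0.116 -0.547 0.829
outer loop
vertex 2.022 -1.944 1.854
vertex 2.307 -2.451 1.559
vertex 2.668 -2.023 1.892
endloop
endfacet
facet normal 0.255 -0.949 -0.187
outer loop
vertex 2.307 -2.451 1.559
vertex 2.362 -2.311 0.925
vertex 2.878 -2.25 1.318
endloop
endfacet
facet normal 0.040 -0.144 -0.989
outer loop
vertex 2.362 -2.311 0.925
vertex 2.112 -1.717 0.828
vertex 2.758 -1.796 0.866
endloop
endfacet
facet normal 0.452 0.862 0.230
outer loop
vertex 2.947 -1.618 1.464
vertex 2.473 -1.289 1.161
vertex 2.418 -1.429 1.795
endloop
endfacet
facet normal 0.584 0.364 0.725
outer loop
vertex 2.947 -1.618 1.464
vertex 2.418 -1.429 1.795
vertex 2.668 -2.023 1.892
endloop
endfacet
facet normal 0.895 -0.191 0.403
outer loop
vertex 2.947 -1.618 1.464
vertex 2.668 -2.023 1.892
vertex 2.878 -2.25 1.318
endloop
endfacet
facet normal 0.956 -0.037 -0.291
outer loop
vertex 2.947 -1.618 1.464
vertex 2.878 -2.25 1.318
vertex 2.758 -1.796 0.866
endloop
endfacet
facet normal 0.681 0.615 -0.398
outer loop
vertex 2.947 -1.618 1.464
vertex 2.758 -1.796 0.866
vertex 2.473 -1.289 1.161
endloop
endfacet
facet normal -0.255 0.949 0.187
outer loop
vertex 2.418 -1.429 1.795
vertex 2.473 -1.289 1.161
vertex 1.902 -1.49 1.402
endloop
endfacet
facet normal -0.040 0.144 0.989
outer loop
vertex 2.668 -2.023 1.892
vertex 2.418 -1.429 1.795
vertex 2.022 -1.944 1.854
endloop
endfacet
facet normal 0.462 -0.754 0.467
outer loop
vertex 2.878 -2.25 1.318
vertex 2.668 -2.023 1.892
vertex 2.307 -2.451 1.559
endloop
endfacet
facet normal 0.560 -0.506 -0.656
outer loop
vertex 2.758 -1.796 0.866
vertex 2.878 -2.25 1.318
vertex 2.362 -2.311 0.925
endloop
endfacet
facet normal 0.116 0.547 -0.829
outer loop
vertex 2.473 -1.289 1.161
vertex 2.758 -1.796 0.866
vertex 2.112 -1.717 0.828
endloop
endfacet
facet normal -0.824 0.453 -0.339
outer loop
vertex -1.503 0.993 2.709
vertex -1.234 1.744 3.058
vertex -1.114 1.178 2.011
endloop
endfacet
facet normal -0.309 -0.862 -0.401
outer loop
vertex -0.166 0.656 2.402
vertex -1.503 0.993 2.709
vertex -1.114 1.178 2.011
endloop
endfacet
facet normal -0.824 0.454 -0.340
outer loop
vertex -1.114 1.178 2.011
vertex -1.234 1.744 3.058
vertex -0.845 1.928 2.36
endloop
endfacet
facet normal 0.475 0.225 -0.851
outer loop
vertex -0.845 1.928 2.36
vertex -0.166 0.656 2.402
vertex -1.114 1.178 2.011
endloop
endfacet
facet normal -0.475 -0.225 0.851
outer loop
vertex -1.503 0.993 2.709
vertex -0.286 1.222 3.449
vertex -1.234 1.744 3.058
endloop
endfacet
facet normal -0.309 -0.863 -0.400
outer loop
vertex -0.555 0.472 3.1
vertex -1.503 0.993 2.709
vertex -0.166 0.656 2.402
endloop
endfacet
facet normal -0.475 -0.226 0.851
outer loop
vertex -0.555 0.472 3.1
vertex -0.286 1.222 3.449
vertex -1.503 0.993 2.709
endloop
endfacet
facet normal 0.310 0.862 0.400
outer loop
vertex -1.234 1.744 3.058
vertex -0.286 1.222 3.449
vertex -0.845 1.928 2.36
endloop
endfacet
facet normal 0.475 0.225 -0.851
outer loop
vertex 0.103 1.407 2.751
vertex -0.166 0.656 2.402
vertex -0.845 1.928 2.36
endloop
endfacet
facet normal 0.309 0.863 0.401
outer loop
vertex -0.845 1.928 2.36
vertex -0.286 1.222 3.449
vertex 0.103 1.407 2.751
endloop
endfacet
facet normal 0.824 -0.453 0.340
outer loop
vertex 0.103 1.407 2.751
vertex -0.555 0.472 3.1
vertex -0.166 0.656 2.402
endloop
endfacet
facet normal 0.824 -0.453 0.339
outer loop
vertex -0.286 1.222 3.449
vertex -0.555 0.472 3.1
vertex 0.103 1.407 2.751
endloop
endfacet

endsolid


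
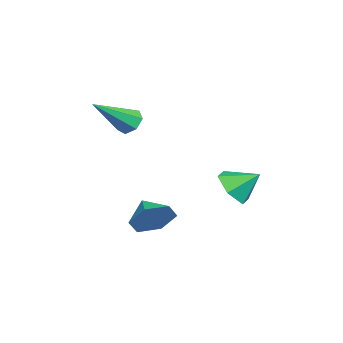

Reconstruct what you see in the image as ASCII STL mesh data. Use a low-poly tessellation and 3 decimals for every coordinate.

solid 
facet normal 0.745 0.463 -0.479
outer loop
vertex 4.277 -0.143 -0.752
vertex 3.68 0.073 -1.472
vertex 3.779 0.678 -0.733
endloop
endfacet
facet normal -0.088 -0.076 0.993
outer loop
vertex 4.277 -0.143 -0.752
vertex 3.779 0.678 -0.733
vertex 2.8 -0.473 -0.908
endloop
endfacet
facet normal 0.746 0.462 -0.479
outer loop
vertex 3.779 0.678 -0.733
vertex 3.68 0.073 -1.472
vertex 3.183 0.894 -1.454
endloop
endfacet
facet normal -0.626 0.434 0.648
outer loop
vertex 3.779 0.678 -0.733
vertex 3.183 0.894 -1.454
vertex 2.8 -0.473 -0.908
endloop
endfacet
facet normal 0.746 0.462 -0.479
outer loop
vertex 3.183 0.894 -1.454
vertex 3.68 0.073 -1.472
vertex 3.084 0.289 -2.193
endloop
endfacet
facet normal -0.967 0.243 -0.070
outer loop
vertex 3.183 0.894 -1.454
vertex 3.084 0.289 -2.193
vertex 2.8 -0.473 -0.908
endloop
endfacet
facet normal 0.746 0.463 -0.478
outer loop
vertex 3.084 0.289 -2.193
vertex 3.68 0.073 -1.472
vertex 3.581 -0.531 -2.211
endloop
endfacet
facet normal -0.771 -0.458 -0.442
outer loop
vertex 3.084 0.289 -2.193
vertex 3.581 -0.531 -2.211
vertex 2.8 -0.473 -0.908
endloop
endfacet
facet normal 0.746 0.463 -0.479
outer loop
vertex 3.581 -0.531 -2.211
vertex 3.68 0.073 -1.472
vertex 4.178 -0.748 -1.491
endloop
endfacet
facet normal -0.234 -0.967 -0.097
outer loop
vertex 3.581 -0.531 -2.211
vertex 4.178 -0.748 -1.491
vertex 2.8 -0.473 -0.908
endloop
endfacet
facet normal 0.745 0.463 -0.479
outer loop
vertex 4.178 -0.748 -1.491
vertex 3.68 0.073 -1.472
vertex 4.277 -0.143 -0.752
endloop
endfacet
facet normal 0.108 -0.776 0.621
outer loop
vertex 4.178 -0.748 -1.491
vertex 4.277 -0.143 -0.752
vertex 2.8 -0.473 -0.908
endloop
endfacet
facet normal -0.040 -0.796 -0.604
outer loop
vertex 2.846 2.343 0.506
vertex 2.506 2.877 -0.175
vertex 3.425 2.765 -0.088
endloop
endfacet
facet normal 0.677 0.097 0.729
outer loop
vertex 2.846 2.343 0.506
vertex 3.425 2.765 -0.088
vertex 2.554 3.863 0.575
endloop
endfacet
facet normal -0.040 -0.795 -0.605
outer loop
vertex 3.425 2.765 -0.088
vertex 2.506 2.877 -0.175
vertex 3.084 3.299 -0.768
endloop
endfacet
facet normal 0.801 0.595 0.066
outer loop
vertex 3.425 2.765 -0.088
vertex 3.084 3.299 -0.768
vertex 2.554 3.863 0.575
endloop
endfacet
facet normal -0.039 -0.796 -0.604
outer loop
vertex 3.084 3.299 -0.768
vertex 2.506 2.877 -0.175
vertex 2.165 3.411 -0.856
endloop
endfacet
facet normal 0.145 0.931 -0.334
outer loop
vertex 3.084 3.299 -0.768
vertex 2.165 3.411 -0.856
vertex 2.554 3.863 0.575
endloop
endfacet
facet normal -0.040 -0.796 -0.604
outer loop
vertex 2.165 3.411 -0.856
vertex 2.506 2.877 -0.175
vertex 1.587 2.989 -0.262
endloop
endfacet
facet normal -0.635 0.770 -0.071
outer loop
vertex 2.165 3.411 -0.856
vertex 1.587 2.989 -0.262
vertex 2.554 3.863 0.575
endloop
endfacet
facet normal -0.040 -0.795 -0.606
outer loop
vertex 1.587 2.989 -0.262
vertex 2.506 2.877 -0.175
vertex 1.927 2.454 0.418
endloop
endfacet
facet normal -0.758 0.271 0.593
outer loop
vertex 1.587 2.989 -0.262
vertex 1.927 2.454 0.418
vertex 2.554 3.863 0.575
endloop
endfacet
facet normal -0.038 -0.796 -0.605
outer loop
vertex 1.927 2.454 0.418
vertex 2.506 2.877 -0.175
vertex 2.846 2.343 0.506
endloop
endfacet
facet normal -0.103 -0.065 0.993
outer loop
vertex 1.927 2.454 0.418
vertex 2.846 2.343 0.506
vertex 2.554 3.863 0.575
endloop
endfacet
facet normal -0.561 0.575 -0.595
outer loop
vertex 2.138 -0.771 2.487
vertex 1.619 -1.105 2.654
vertex 1.862 -0.582 2.93
endloop
endfacet
facet normal 0.788 0.563 0.251
outer loop
vertex 2.138 -0.771 2.487
vertex 1.862 -0.582 2.93
vertex 2.781 -2.295 3.886
endloop
endfacet
facet normal -0.561 0.575 -0.595
outer loop
vertex 1.862 -0.582 2.93
vertex 1.619 -1.105 2.654
vertex 1.403 -0.787 3.165
endloop
endfacet
facet normal 0.173 0.549 0.818
outer loop
vertex 1.862 -0.582 2.93
vertex 1.403 -0.787 3.165
vertex 2.781 -2.295 3.886
endloop
endfacet
facet normal -0.561 0.575 -0.595
outer loop
vertex 1.403 -0.787 3.165
vertex 1.619 -1.105 2.654
vertex 1.106 -1.232 3.015
endloop
endfacet
facet normal -0.458 0.006 0.889
outer loop
vertex 1.403 -0.787 3.165
vertex 1.106 -1.232 3.015
vertex 2.781 -2.295 3.886
endloop
endfacet
facet normal -0.561 0.575 -0.595
outer loop
vertex 1.106 -1.232 3.015
vertex 1.619 -1.105 2.654
vertex 1.196 -1.581 2.593
endloop
endfacet
facet normal -0.631 -0.658 0.410
outer loop
vertex 1.106 -1.232 3.015
vertex 1.196 -1.581 2.593
vertex 2.781 -2.295 3.886
endloop
endfacet
facet normal -0.561 0.575 -0.596
outer loop
vertex 1.196 -1.581 2.593
vertex 1.619 -1.105 2.654
vertex 1.604 -1.573 2.217
endloop
endfacet
facet normal -0.217 -0.942 -0.255
outer loop
vertex 1.196 -1.581 2.593
vertex 1.604 -1.573 2.217
vertex 2.781 -2.295 3.886
endloop
endfacet
facet normal -0.562 0.574 -0.596
outer loop
vertex 1.604 -1.573 2.217
vertex 1.619 -1.105 2.654
vertex 2.024 -1.212 2.169
endloop
endfacet
facet normal 0.475 -0.634 -0.610
outer loop
vertex 1.604 -1.573 2.217
vertex 2.024 -1.212 2.169
vertex 2.781 -2.295 3.886
endloop
endfacet
facet normal -0.561 0.575 -0.596
outer loop
vertex 2.024 -1.212 2.169
vertex 1.619 -1.105 2.654
vertex 2.138 -0.771 2.487
endloop
endfacet
facet normal 0.923 0.038 -0.383
outer loop
vertex 2.024 -1.212 2.169
vertex 2.138 -0.771 2.487
vertex 2.781 -2.295 3.886
endloop
endfacet

endsolid


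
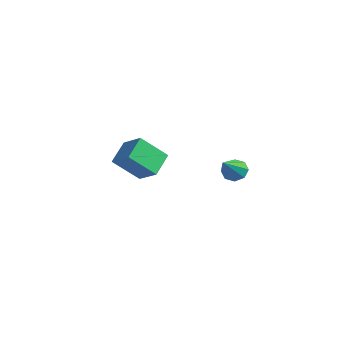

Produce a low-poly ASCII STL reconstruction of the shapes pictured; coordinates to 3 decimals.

solid 
facet normal -0.347 0.721 -0.600
outer loop
vertex 3.577 0.949 -1.907
vertex 3.213 1.271 -1.31
vertex 3.912 1.344 -1.626
endloop
endfacet
facet normal 0.819 -0.407 -0.404
outer loop
vertex 3.577 0.949 -1.907
vertex 3.912 1.344 -1.626
vertex 3.907 -0.171 -0.11
endloop
endfacet
facet normal -0.346 0.722 -0.599
outer loop
vertex 3.912 1.344 -1.626
vertex 3.213 1.271 -1.31
vertex 3.837 1.696 -1.159
endloop
endfacet
facet normal 0.992 0.089 0.092
outer loop
vertex 3.912 1.344 -1.626
vertex 3.837 1.696 -1.159
vertex 3.907 -0.171 -0.11
endloop
endfacet
facet normal -0.346 0.721 -0.601
outer loop
vertex 3.837 1.696 -1.159
vertex 3.213 1.271 -1.31
vertex 3.397 1.8 -0.781
endloop
endfacet
facet normal 0.651 0.390 0.651
outer loop
vertex 3.837 1.696 -1.159
vertex 3.397 1.8 -0.781
vertex 3.907 -0.171 -0.11
endloop
endfacet
facet normal -0.347 0.721 -0.600
outer loop
vertex 3.397 1.8 -0.781
vertex 3.213 1.271 -1.31
vertex 2.85 1.593 -0.713
endloop
endfacet
facet normal -0.004 0.321 0.947
outer loop
vertex 3.397 1.8 -0.781
vertex 2.85 1.593 -0.713
vertex 3.907 -0.171 -0.11
endloop
endfacet
facet normal -0.347 0.721 -0.600
outer loop
vertex 2.85 1.593 -0.713
vertex 3.213 1.271 -1.31
vertex 2.515 1.198 -0.994
endloop
endfacet
facet normal -0.587 -0.076 0.806
outer loop
vertex 2.85 1.593 -0.713
vertex 2.515 1.198 -0.994
vertex 3.907 -0.171 -0.11
endloop
endfacet
facet normal -0.347 0.721 -0.600
outer loop
vertex 2.515 1.198 -0.994
vertex 3.213 1.271 -1.31
vertex 2.589 0.846 -1.46
endloop
endfacet
facet normal -0.759 -0.571 0.311
outer loop
vertex 2.515 1.198 -0.994
vertex 2.589 0.846 -1.46
vertex 3.907 -0.171 -0.11
endloop
endfacet
facet normal -0.347 0.721 -0.599
outer loop
vertex 2.589 0.846 -1.46
vertex 3.213 1.271 -1.31
vertex 3.029 0.743 -1.839
endloop
endfacet
facet normal -0.419 -0.873 -0.249
outer loop
vertex 2.589 0.846 -1.46
vertex 3.029 0.743 -1.839
vertex 3.907 -0.171 -0.11
endloop
endfacet
facet normal -0.346 0.722 -0.600
outer loop
vertex 3.029 0.743 -1.839
vertex 3.213 1.271 -1.31
vertex 3.577 0.949 -1.907
endloop
endfacet
facet normal 0.235 -0.805 -0.545
outer loop
vertex 3.029 0.743 -1.839
vertex 3.577 0.949 -1.907
vertex 3.907 -0.171 -0.11
endloop
endfacet
facet normal -0.870 -0.054 -0.491
outer loop
vertex -4.595 -1.002 -2.651
vertex -5.205 0.32 -1.716
vertex -3.855 0.373 -4.114
endloop
endfacet
facet normal 0.352 -0.764 -0.540
outer loop
vertex -2.455 0.46 -3.324
vertex -4.595 -1.002 -2.651
vertex -3.855 0.373 -4.114
endloop
endfacet
facet normal -0.870 -0.054 -0.491
outer loop
vertex -3.855 0.373 -4.114
vertex -5.205 0.32 -1.716
vertex -4.465 1.695 -3.179
endloop
endfacet
facet normal 0.346 0.643 -0.683
outer loop
vertex -4.465 1.695 -3.179
vertex -2.455 0.46 -3.324
vertex -3.855 0.373 -4.114
endloop
endfacet
facet normal -0.346 -0.643 0.683
outer loop
vertex -4.595 -1.002 -2.651
vertex -3.805 0.407 -0.926
vertex -5.205 0.32 -1.716
endloop
endfacet
facet normal 0.352 -0.764 -0.540
outer loop
vertex -3.195 -0.915 -1.861
vertex -4.595 -1.002 -2.651
vertex -2.455 0.46 -3.324
endloop
endfacet
facet normal -0.346 -0.643 0.683
outer loop
vertex -3.195 -0.915 -1.861
vertex -3.805 0.407 -0.926
vertex -4.595 -1.002 -2.651
endloop
endfacet
facet normal -0.352 0.764 0.540
outer loop
vertex -5.205 0.32 -1.716
vertex -3.805 0.407 -0.926
vertex -4.465 1.695 -3.179
endloop
endfacet
facet normal 0.346 0.643 -0.683
outer loop
vertex -3.065 1.782 -2.389
vertex -2.455 0.46 -3.324
vertex -4.465 1.695 -3.179
endloop
endfacet
facet normal -0.352 0.764 0.540
outer loop
vertex -4.465 1.695 -3.179
vertex -3.805 0.407 -0.926
vertex -3.065 1.782 -2.389
endloop
endfacet
facet normal 0.870 0.054 0.491
outer loop
vertex -3.065 1.782 -2.389
vertex -3.195 -0.915 -1.861
vertex -2.455 0.46 -3.324
endloop
endfacet
facet normal 0.870 0.054 0.491
outer loop
vertex -3.805 0.407 -0.926
vertex -3.195 -0.915 -1.861
vertex -3.065 1.782 -2.389
endloop
endfacet

endsolid


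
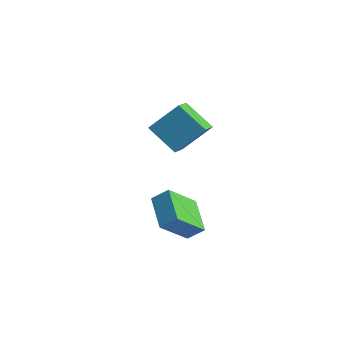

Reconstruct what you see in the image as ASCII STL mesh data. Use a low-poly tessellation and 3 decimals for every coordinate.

solid 
facet normal -0.813 0.433 0.389
outer loop
vertex 3.078 -2.721 -0.941
vertex 3.216 -1.312 -2.222
vertex 2.529 -3.212 -1.541
endloop
endfacet
facet normal -0.073 -0.738 0.671
outer loop
vertex 3.984 -3.988 -2.238
vertex 3.078 -2.721 -0.941
vertex 2.529 -3.212 -1.541
endloop
endfacet
facet normal -0.813 0.433 0.389
outer loop
vertex 2.529 -3.212 -1.541
vertex 3.216 -1.312 -2.222
vertex 2.667 -1.803 -2.822
endloop
endfacet
facet normal -0.578 -0.517 -0.631
outer loop
vertex 2.667 -1.803 -2.822
vertex 3.984 -3.988 -2.238
vertex 2.529 -3.212 -1.541
endloop
endfacet
facet normal 0.578 0.517 0.631
outer loop
vertex 3.078 -2.721 -0.941
vertex 4.671 -2.088 -2.919
vertex 3.216 -1.312 -2.222
endloop
endfacet
facet normal -0.073 -0.738 0.671
outer loop
vertex 4.533 -3.497 -1.638
vertex 3.078 -2.721 -0.941
vertex 3.984 -3.988 -2.238
endloop
endfacet
facet normal 0.578 0.517 0.631
outer loop
vertex 4.533 -3.497 -1.638
vertex 4.671 -2.088 -2.919
vertex 3.078 -2.721 -0.941
endloop
endfacet
facet normal 0.073 0.738 -0.671
outer loop
vertex 3.216 -1.312 -2.222
vertex 4.671 -2.088 -2.919
vertex 2.667 -1.803 -2.822
endloop
endfacet
facet normal -0.578 -0.517 -0.631
outer loop
vertex 4.122 -2.579 -3.519
vertex 3.984 -3.988 -2.238
vertex 2.667 -1.803 -2.822
endloop
endfacet
facet normal 0.073 0.738 -0.671
outer loop
vertex 2.667 -1.803 -2.822
vertex 4.671 -2.088 -2.919
vertex 4.122 -2.579 -3.519
endloop
endfacet
facet normal 0.813 -0.433 -0.389
outer loop
vertex 4.122 -2.579 -3.519
vertex 4.533 -3.497 -1.638
vertex 3.984 -3.988 -2.238
endloop
endfacet
facet normal 0.813 -0.433 -0.389
outer loop
vertex 4.671 -2.088 -2.919
vertex 4.533 -3.497 -1.638
vertex 4.122 -2.579 -3.519
endloop
endfacet
facet normal -0.392 -0.595 -0.702
outer loop
vertex -0.586 0.807 -1.849
vertex -2.007 0.464 -0.765
vertex -1.209 1.807 -2.349
endloop
endfacet
facet normal 0.781 0.188 -0.596
outer loop
vertex -0.453 2.956 -0.995
vertex -0.586 0.807 -1.849
vertex -1.209 1.807 -2.349
endloop
endfacet
facet normal -0.391 -0.595 -0.702
outer loop
vertex -1.209 1.807 -2.349
vertex -2.007 0.464 -0.765
vertex -2.63 1.464 -1.266
endloop
endfacet
facet normal -0.487 0.781 -0.391
outer loop
vertex -2.63 1.464 -1.266
vertex -0.453 2.956 -0.995
vertex -1.209 1.807 -2.349
endloop
endfacet
facet normal 0.487 -0.781 0.391
outer loop
vertex -0.586 0.807 -1.849
vertex -1.251 1.613 0.589
vertex -2.007 0.464 -0.765
endloop
endfacet
facet normal 0.781 0.188 -0.595
outer loop
vertex 0.17 1.956 -0.494
vertex -0.586 0.807 -1.849
vertex -0.453 2.956 -0.995
endloop
endfacet
facet normal 0.487 -0.781 0.391
outer loop
vertex 0.17 1.956 -0.494
vertex -1.251 1.613 0.589
vertex -0.586 0.807 -1.849
endloop
endfacet
facet normal -0.781 -0.188 0.596
outer loop
vertex -2.007 0.464 -0.765
vertex -1.251 1.613 0.589
vertex -2.63 1.464 -1.266
endloop
endfacet
facet normal -0.487 0.781 -0.391
outer loop
vertex -1.874 2.613 0.089
vertex -0.453 2.956 -0.995
vertex -2.63 1.464 -1.266
endloop
endfacet
facet normal -0.781 -0.189 0.596
outer loop
vertex -2.63 1.464 -1.266
vertex -1.251 1.613 0.589
vertex -1.874 2.613 0.089
endloop
endfacet
facet normal 0.391 0.595 0.702
outer loop
vertex -1.874 2.613 0.089
vertex 0.17 1.956 -0.494
vertex -0.453 2.956 -0.995
endloop
endfacet
facet normal 0.391 0.595 0.702
outer loop
vertex -1.251 1.613 0.589
vertex 0.17 1.956 -0.494
vertex -1.874 2.613 0.089
endloop
endfacet

endsolid


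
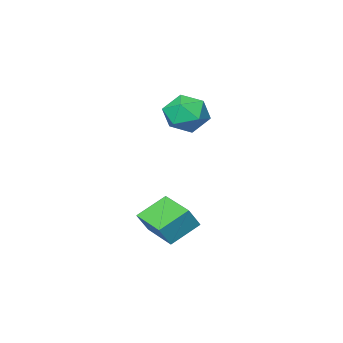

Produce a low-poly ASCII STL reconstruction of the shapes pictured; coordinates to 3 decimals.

solid 
facet normal 0.031 0.168 0.985
outer loop
vertex -3.4 2.822 1.935
vertex -3.034 1.859 2.088
vertex -2.373 2.648 1.932
endloop
endfacet
facet normal 0.133 0.774 0.620
outer loop
vertex -3.4 2.822 1.935
vertex -2.373 2.648 1.932
vertex -2.795 3.286 1.226
endloop
endfacet
facet normal -0.437 0.877 0.201
outer loop
vertex -3.4 2.822 1.935
vertex -2.795 3.286 1.226
vertex -3.716 2.891 0.946
endloop
endfacet
facet normal -0.890 0.335 0.308
outer loop
vertex -3.4 2.822 1.935
vertex -3.716 2.891 0.946
vertex -3.864 2.009 1.479
endloop
endfacet
facet normal -0.600 -0.102 0.793
outer loop
vertex -3.4 2.822 1.935
vertex -3.864 2.009 1.479
vertex -3.034 1.859 2.088
endloop
endfacet
facet normal 0.702 0.684 0.199
outer loop
vertex -2.795 3.286 1.226
vertex -2.373 2.648 1.932
vertex -2.056 2.611 0.941
endloop
endfacet
facet normal 0.538 -0.295 0.790
outer loop
vertex -2.373 2.648 1.932
vertex -3.034 1.859 2.088
vertex -2.204 1.729 1.474
endloop
endfacet
facet normal -0.484 -0.732 0.479
outer loop
vertex -3.034 1.859 2.088
vertex -3.864 2.009 1.479
vertex -3.125 1.334 1.194
endloop
endfacet
facet normal -0.952 -0.024 -0.304
outer loop
vertex -3.864 2.009 1.479
vertex -3.716 2.891 0.946
vertex -3.547 1.972 0.488
endloop
endfacet
facet normal -0.220 0.851 -0.477
outer loop
vertex -3.716 2.891 0.946
vertex -2.795 3.286 1.226
vertex -2.886 2.761 0.332
endloop
endfacet
facet normal 0.890 -0.335 -0.308
outer loop
vertex -2.52 1.798 0.485
vertex -2.056 2.611 0.941
vertex -2.204 1.729 1.474
endloop
endfacet
facet normal 0.437 -0.877 -0.201
outer loop
vertex -2.52 1.798 0.485
vertex -2.204 1.729 1.474
vertex -3.125 1.334 1.194
endloop
endfacet
facet normal -0.133 -0.774 -0.620
outer loop
vertex -2.52 1.798 0.485
vertex -3.125 1.334 1.194
vertex -3.547 1.972 0.488
endloop
endfacet
facet normal -0.031 -0.168 -0.985
outer loop
vertex -2.52 1.798 0.485
vertex -3.547 1.972 0.488
vertex -2.886 2.761 0.332
endloop
endfacet
facet normal 0.600 0.102 -0.793
outer loop
vertex -2.52 1.798 0.485
vertex -2.886 2.761 0.332
vertex -2.056 2.611 0.941
endloop
endfacet
facet normal 0.952 0.024 0.304
outer loop
vertex -2.204 1.729 1.474
vertex -2.056 2.611 0.941
vertex -2.373 2.648 1.932
endloop
endfacet
facet normal 0.220 -0.851 0.477
outer loop
vertex -3.125 1.334 1.194
vertex -2.204 1.729 1.474
vertex -3.034 1.859 2.088
endloop
endfacet
facet normal -0.702 -0.684 -0.199
outer loop
vertex -3.547 1.972 0.488
vertex -3.125 1.334 1.194
vertex -3.864 2.009 1.479
endloop
endfacet
facet normal -0.538 0.295 -0.790
outer loop
vertex -2.886 2.761 0.332
vertex -3.547 1.972 0.488
vertex -3.716 2.891 0.946
endloop
endfacet
facet normal 0.484 0.732 -0.479
outer loop
vertex -2.056 2.611 0.941
vertex -2.886 2.761 0.332
vertex -2.795 3.286 1.226
endloop
endfacet
facet normal -0.528 0.002 -0.849
outer loop
vertex -1.828 3.133 -3.489
vertex -1.6 4.823 -3.626
vertex -0.57 2.9 -4.271
endloop
endfacet
facet normal -0.133 -0.988 0.080
outer loop
vertex 0.0 2.897 -3.354
vertex -1.828 3.133 -3.489
vertex -0.57 2.9 -4.271
endloop
endfacet
facet normal -0.528 0.002 -0.849
outer loop
vertex -0.57 2.9 -4.271
vertex -1.6 4.823 -3.626
vertex -0.342 4.589 -4.409
endloop
endfacet
facet normal 0.839 -0.156 -0.522
outer loop
vertex -0.342 4.589 -4.409
vertex 0.0 2.897 -3.354
vertex -0.57 2.9 -4.271
endloop
endfacet
facet normal -0.839 0.155 0.522
outer loop
vertex -1.828 3.133 -3.489
vertex -1.03 4.82 -2.709
vertex -1.6 4.823 -3.626
endloop
endfacet
facet normal -0.133 -0.988 0.081
outer loop
vertex -1.258 3.131 -2.571
vertex -1.828 3.133 -3.489
vertex 0.0 2.897 -3.354
endloop
endfacet
facet normal -0.839 0.156 0.521
outer loop
vertex -1.258 3.131 -2.571
vertex -1.03 4.82 -2.709
vertex -1.828 3.133 -3.489
endloop
endfacet
facet normal 0.134 0.988 -0.080
outer loop
vertex -1.6 4.823 -3.626
vertex -1.03 4.82 -2.709
vertex -0.342 4.589 -4.409
endloop
endfacet
facet normal 0.839 -0.155 -0.521
outer loop
vertex 0.228 4.587 -3.491
vertex 0.0 2.897 -3.354
vertex -0.342 4.589 -4.409
endloop
endfacet
facet normal 0.133 0.988 -0.080
outer loop
vertex -0.342 4.589 -4.409
vertex -1.03 4.82 -2.709
vertex 0.228 4.587 -3.491
endloop
endfacet
facet normal 0.528 -0.002 0.849
outer loop
vertex 0.228 4.587 -3.491
vertex -1.258 3.131 -2.571
vertex 0.0 2.897 -3.354
endloop
endfacet
facet normal 0.528 -0.002 0.849
outer loop
vertex -1.03 4.82 -2.709
vertex -1.258 3.131 -2.571
vertex 0.228 4.587 -3.491
endloop
endfacet

endsolid


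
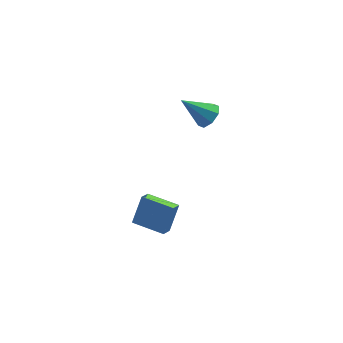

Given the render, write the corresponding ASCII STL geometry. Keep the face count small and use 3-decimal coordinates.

solid 
facet normal 0.719 -0.153 -0.678
outer loop
vertex 0.835 2.251 2.741
vertex 0.328 2.108 2.236
vertex 0.672 2.709 2.465
endloop
endfacet
facet normal 0.326 0.570 0.754
outer loop
vertex 0.835 2.251 2.741
vertex 0.672 2.709 2.465
vertex -0.908 2.372 3.404
endloop
endfacet
facet normal 0.719 -0.153 -0.678
outer loop
vertex 0.672 2.709 2.465
vertex 0.328 2.108 2.236
vertex 0.308 2.814 2.055
endloop
endfacet
facet normal -0.038 0.959 0.280
outer loop
vertex 0.672 2.709 2.465
vertex 0.308 2.814 2.055
vertex -0.908 2.372 3.404
endloop
endfacet
facet normal 0.718 -0.154 -0.679
outer loop
vertex 0.308 2.814 2.055
vertex 0.328 2.108 2.236
vertex -0.045 2.506 1.751
endloop
endfacet
facet normal -0.533 0.819 -0.212
outer loop
vertex 0.308 2.814 2.055
vertex -0.045 2.506 1.751
vertex -0.908 2.372 3.404
endloop
endfacet
facet normal 0.718 -0.155 -0.679
outer loop
vertex -0.045 2.506 1.751
vertex 0.328 2.108 2.236
vertex -0.18 1.964 1.732
endloop
endfacet
facet normal -0.870 0.232 -0.435
outer loop
vertex -0.045 2.506 1.751
vertex -0.18 1.964 1.732
vertex -0.908 2.372 3.404
endloop
endfacet
facet normal 0.718 -0.154 -0.679
outer loop
vertex -0.18 1.964 1.732
vertex 0.328 2.108 2.236
vertex -0.017 1.506 2.008
endloop
endfacet
facet normal -0.850 -0.458 -0.258
outer loop
vertex -0.18 1.964 1.732
vertex -0.017 1.506 2.008
vertex -0.908 2.372 3.404
endloop
endfacet
facet normal 0.719 -0.155 -0.678
outer loop
vertex -0.017 1.506 2.008
vertex 0.328 2.108 2.236
vertex 0.347 1.401 2.418
endloop
endfacet
facet normal -0.486 -0.847 0.215
outer loop
vertex -0.017 1.506 2.008
vertex 0.347 1.401 2.418
vertex -0.908 2.372 3.404
endloop
endfacet
facet normal 0.717 -0.156 -0.679
outer loop
vertex 0.347 1.401 2.418
vertex 0.328 2.108 2.236
vertex 0.701 1.709 2.721
endloop
endfacet
facet normal 0.009 -0.707 0.708
outer loop
vertex 0.347 1.401 2.418
vertex 0.701 1.709 2.721
vertex -0.908 2.372 3.404
endloop
endfacet
facet normal 0.719 -0.153 -0.678
outer loop
vertex 0.701 1.709 2.721
vertex 0.328 2.108 2.236
vertex 0.835 2.251 2.741
endloop
endfacet
facet normal 0.346 -0.120 0.931
outer loop
vertex 0.701 1.709 2.721
vertex 0.835 2.251 2.741
vertex -0.908 2.372 3.404
endloop
endfacet
facet normal -0.794 0.605 0.056
outer loop
vertex -2.992 1.169 -2.502
vertex -2.605 1.72 -2.969
vertex -3.57 0.526 -3.74
endloop
endfacet
facet normal -0.472 -0.673 0.570
outer loop
vertex -2.275 -0.46 -3.831
vertex -2.992 1.169 -2.502
vertex -3.57 0.526 -3.74
endloop
endfacet
facet normal -0.794 0.606 0.055
outer loop
vertex -3.57 0.526 -3.74
vertex -2.605 1.72 -2.969
vertex -3.182 1.077 -4.207
endloop
endfacet
facet normal -0.382 -0.426 -0.820
outer loop
vertex -3.182 1.077 -4.207
vertex -2.275 -0.46 -3.831
vertex -3.57 0.526 -3.74
endloop
endfacet
facet normal 0.382 0.426 0.820
outer loop
vertex -2.992 1.169 -2.502
vertex -1.31 0.734 -3.06
vertex -2.605 1.72 -2.969
endloop
endfacet
facet normal -0.472 -0.673 0.570
outer loop
vertex -1.698 0.183 -2.593
vertex -2.992 1.169 -2.502
vertex -2.275 -0.46 -3.831
endloop
endfacet
facet normal 0.382 0.426 0.820
outer loop
vertex -1.698 0.183 -2.593
vertex -1.31 0.734 -3.06
vertex -2.992 1.169 -2.502
endloop
endfacet
facet normal 0.472 0.673 -0.570
outer loop
vertex -2.605 1.72 -2.969
vertex -1.31 0.734 -3.06
vertex -3.182 1.077 -4.207
endloop
endfacet
facet normal -0.382 -0.426 -0.820
outer loop
vertex -1.888 0.091 -4.298
vertex -2.275 -0.46 -3.831
vertex -3.182 1.077 -4.207
endloop
endfacet
facet normal 0.472 0.672 -0.570
outer loop
vertex -3.182 1.077 -4.207
vertex -1.31 0.734 -3.06
vertex -1.888 0.091 -4.298
endloop
endfacet
facet normal 0.794 -0.605 -0.056
outer loop
vertex -1.888 0.091 -4.298
vertex -1.698 0.183 -2.593
vertex -2.275 -0.46 -3.831
endloop
endfacet
facet normal 0.794 -0.606 -0.056
outer loop
vertex -1.31 0.734 -3.06
vertex -1.698 0.183 -2.593
vertex -1.888 0.091 -4.298
endloop
endfacet

endsolid


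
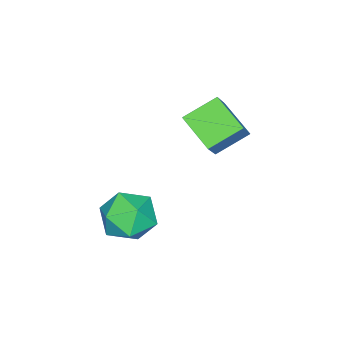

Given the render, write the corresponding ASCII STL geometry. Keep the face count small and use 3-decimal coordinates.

solid 
facet normal 0.417 -0.058 0.907
outer loop
vertex 0.625 -1.204 -2.685
vertex 0.196 -2.373 -2.563
vertex 1.322 -2.17 -3.068
endloop
endfacet
facet normal 0.790 0.378 0.483
outer loop
vertex 0.625 -1.204 -2.685
vertex 1.322 -2.17 -3.068
vertex 1.252 -1.133 -3.766
endloop
endfacet
facet normal 0.352 0.898 0.263
outer loop
vertex 0.625 -1.204 -2.685
vertex 1.252 -1.133 -3.766
vertex 0.083 -0.696 -3.692
endloop
endfacet
facet normal -0.290 0.782 0.551
outer loop
vertex 0.625 -1.204 -2.685
vertex 0.083 -0.696 -3.692
vertex -0.571 -1.462 -2.949
endloop
endfacet
facet normal -0.251 0.191 0.949
outer loop
vertex 0.625 -1.204 -2.685
vertex -0.571 -1.462 -2.949
vertex 0.196 -2.373 -2.563
endloop
endfacet
facet normal 0.996 0.007 -0.089
outer loop
vertex 1.252 -1.133 -3.766
vertex 1.322 -2.17 -3.068
vertex 1.211 -2.258 -4.311
endloop
endfacet
facet normal 0.393 -0.701 0.595
outer loop
vertex 1.322 -2.17 -3.068
vertex 0.196 -2.373 -2.563
vertex 0.557 -3.024 -3.568
endloop
endfacet
facet normal -0.686 -0.297 0.664
outer loop
vertex 0.196 -2.373 -2.563
vertex -0.571 -1.462 -2.949
vertex -0.612 -2.587 -3.494
endloop
endfacet
facet normal -0.751 0.660 0.020
outer loop
vertex -0.571 -1.462 -2.949
vertex 0.083 -0.696 -3.692
vertex -0.682 -1.55 -4.192
endloop
endfacet
facet normal 0.289 0.848 -0.445
outer loop
vertex 0.083 -0.696 -3.692
vertex 1.252 -1.133 -3.766
vertex 0.444 -1.347 -4.697
endloop
endfacet
facet normal 0.290 -0.782 -0.551
outer loop
vertex 0.015 -2.516 -4.575
vertex 1.211 -2.258 -4.311
vertex 0.557 -3.024 -3.568
endloop
endfacet
facet normal -0.352 -0.898 -0.263
outer loop
vertex 0.015 -2.516 -4.575
vertex 0.557 -3.024 -3.568
vertex -0.612 -2.587 -3.494
endloop
endfacet
facet normal -0.790 -0.378 -0.483
outer loop
vertex 0.015 -2.516 -4.575
vertex -0.612 -2.587 -3.494
vertex -0.682 -1.55 -4.192
endloop
endfacet
facet normal -0.417 0.058 -0.907
outer loop
vertex 0.015 -2.516 -4.575
vertex -0.682 -1.55 -4.192
vertex 0.444 -1.347 -4.697
endloop
endfacet
facet normal 0.251 -0.191 -0.949
outer loop
vertex 0.015 -2.516 -4.575
vertex 0.444 -1.347 -4.697
vertex 1.211 -2.258 -4.311
endloop
endfacet
facet normal 0.751 -0.660 -0.020
outer loop
vertex 0.557 -3.024 -3.568
vertex 1.211 -2.258 -4.311
vertex 1.322 -2.17 -3.068
endloop
endfacet
facet normal -0.289 -0.848 0.445
outer loop
vertex -0.612 -2.587 -3.494
vertex 0.557 -3.024 -3.568
vertex 0.196 -2.373 -2.563
endloop
endfacet
facet normal -0.996 -0.007 0.089
outer loop
vertex -0.682 -1.55 -4.192
vertex -0.612 -2.587 -3.494
vertex -0.571 -1.462 -2.949
endloop
endfacet
facet normal -0.393 0.701 -0.595
outer loop
vertex 0.444 -1.347 -4.697
vertex -0.682 -1.55 -4.192
vertex 0.083 -0.696 -3.692
endloop
endfacet
facet normal 0.686 0.297 -0.664
outer loop
vertex 1.211 -2.258 -4.311
vertex 0.444 -1.347 -4.697
vertex 1.252 -1.133 -3.766
endloop
endfacet
facet normal -0.724 0.496 0.479
outer loop
vertex -4.302 -0.589 0.429
vertex -3.321 -0.296 1.607
vertex -3.804 0.895 -0.355
endloop
endfacet
facet normal -0.629 -0.188 -0.755
outer loop
vertex -2.639 0.096 -1.127
vertex -4.302 -0.589 0.429
vertex -3.804 0.895 -0.355
endloop
endfacet
facet normal -0.724 0.496 0.479
outer loop
vertex -3.804 0.895 -0.355
vertex -3.321 -0.296 1.607
vertex -2.823 1.188 0.823
endloop
endfacet
facet normal 0.285 0.848 -0.448
outer loop
vertex -2.823 1.188 0.823
vertex -2.639 0.096 -1.127
vertex -3.804 0.895 -0.355
endloop
endfacet
facet normal -0.285 -0.848 0.448
outer loop
vertex -4.302 -0.589 0.429
vertex -2.156 -1.095 0.835
vertex -3.321 -0.296 1.607
endloop
endfacet
facet normal -0.629 -0.188 -0.755
outer loop
vertex -3.137 -1.388 -0.343
vertex -4.302 -0.589 0.429
vertex -2.639 0.096 -1.127
endloop
endfacet
facet normal -0.285 -0.848 0.448
outer loop
vertex -3.137 -1.388 -0.343
vertex -2.156 -1.095 0.835
vertex -4.302 -0.589 0.429
endloop
endfacet
facet normal 0.629 0.188 0.755
outer loop
vertex -3.321 -0.296 1.607
vertex -2.156 -1.095 0.835
vertex -2.823 1.188 0.823
endloop
endfacet
facet normal 0.285 0.848 -0.448
outer loop
vertex -1.658 0.389 0.051
vertex -2.639 0.096 -1.127
vertex -2.823 1.188 0.823
endloop
endfacet
facet normal 0.629 0.188 0.755
outer loop
vertex -2.823 1.188 0.823
vertex -2.156 -1.095 0.835
vertex -1.658 0.389 0.051
endloop
endfacet
facet normal 0.724 -0.496 -0.479
outer loop
vertex -1.658 0.389 0.051
vertex -3.137 -1.388 -0.343
vertex -2.639 0.096 -1.127
endloop
endfacet
facet normal 0.724 -0.496 -0.479
outer loop
vertex -2.156 -1.095 0.835
vertex -3.137 -1.388 -0.343
vertex -1.658 0.389 0.051
endloop
endfacet

endsolid


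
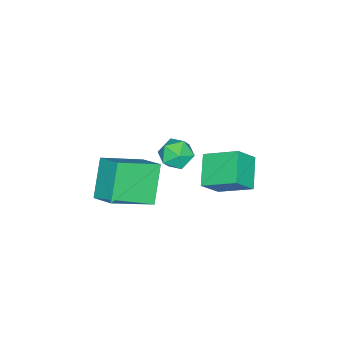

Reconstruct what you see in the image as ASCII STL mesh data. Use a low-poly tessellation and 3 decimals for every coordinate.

solid 
facet normal -0.622 -0.194 0.758
outer loop
vertex 3.121 -4.131 1.772
vertex 3.527 -3.109 2.367
vertex 1.696 -3.048 0.881
endloop
endfacet
facet normal -0.324 -0.818 -0.476
outer loop
vertex 2.833 -2.691 -0.507
vertex 3.121 -4.131 1.772
vertex 1.696 -3.048 0.881
endloop
endfacet
facet normal -0.622 -0.195 0.758
outer loop
vertex 1.696 -3.048 0.881
vertex 3.527 -3.109 2.367
vertex 2.101 -2.026 1.476
endloop
endfacet
facet normal -0.713 0.542 -0.445
outer loop
vertex 2.101 -2.026 1.476
vertex 2.833 -2.691 -0.507
vertex 1.696 -3.048 0.881
endloop
endfacet
facet normal 0.713 -0.542 0.445
outer loop
vertex 3.121 -4.131 1.772
vertex 4.664 -2.752 0.979
vertex 3.527 -3.109 2.367
endloop
endfacet
facet normal -0.324 -0.818 -0.476
outer loop
vertex 4.259 -3.774 0.384
vertex 3.121 -4.131 1.772
vertex 2.833 -2.691 -0.507
endloop
endfacet
facet normal 0.713 -0.542 0.445
outer loop
vertex 4.259 -3.774 0.384
vertex 4.664 -2.752 0.979
vertex 3.121 -4.131 1.772
endloop
endfacet
facet normal 0.324 0.818 0.476
outer loop
vertex 3.527 -3.109 2.367
vertex 4.664 -2.752 0.979
vertex 2.101 -2.026 1.476
endloop
endfacet
facet normal -0.713 0.542 -0.445
outer loop
vertex 3.239 -1.669 0.088
vertex 2.833 -2.691 -0.507
vertex 2.101 -2.026 1.476
endloop
endfacet
facet normal 0.324 0.818 0.476
outer loop
vertex 2.101 -2.026 1.476
vertex 4.664 -2.752 0.979
vertex 3.239 -1.669 0.088
endloop
endfacet
facet normal 0.622 0.195 -0.759
outer loop
vertex 3.239 -1.669 0.088
vertex 4.259 -3.774 0.384
vertex 2.833 -2.691 -0.507
endloop
endfacet
facet normal 0.622 0.195 -0.758
outer loop
vertex 4.664 -2.752 0.979
vertex 4.259 -3.774 0.384
vertex 3.239 -1.669 0.088
endloop
endfacet
facet normal -0.652 0.614 0.444
outer loop
vertex 2.439 -0.364 3.223
vertex 1.891 -0.898 3.157
vertex 2.335 -0.879 3.783
endloop
endfacet
facet normal 0.011 0.735 0.678
outer loop
vertex 2.439 -0.364 3.223
vertex 2.335 -0.879 3.783
vertex 3.045 -0.688 3.564
endloop
endfacet
facet normal 0.417 0.902 0.116
outer loop
vertex 2.439 -0.364 3.223
vertex 3.045 -0.688 3.564
vertex 3.04 -0.588 2.803
endloop
endfacet
facet normal 0.003 0.884 -0.467
outer loop
vertex 2.439 -0.364 3.223
vertex 3.04 -0.588 2.803
vertex 2.327 -0.718 2.552
endloop
endfacet
facet normal -0.657 0.707 -0.263
outer loop
vertex 2.439 -0.364 3.223
vertex 2.327 -0.718 2.552
vertex 1.891 -0.898 3.157
endloop
endfacet
facet normal 0.261 0.127 0.957
outer loop
vertex 3.045 -0.688 3.564
vertex 2.335 -0.879 3.783
vertex 2.873 -1.422 3.708
endloop
endfacet
facet normal -0.813 -0.069 0.579
outer loop
vertex 2.335 -0.879 3.783
vertex 1.891 -0.898 3.157
vertex 2.16 -1.552 3.457
endloop
endfacet
facet normal -0.820 0.081 -0.567
outer loop
vertex 1.891 -0.898 3.157
vertex 2.327 -0.718 2.552
vertex 2.155 -1.452 2.696
endloop
endfacet
facet normal 0.248 0.369 -0.896
outer loop
vertex 2.327 -0.718 2.552
vertex 3.04 -0.588 2.803
vertex 2.865 -1.261 2.477
endloop
endfacet
facet normal 0.916 0.398 0.046
outer loop
vertex 3.04 -0.588 2.803
vertex 3.045 -0.688 3.564
vertex 3.309 -1.242 3.103
endloop
endfacet
facet normal -0.003 -0.884 0.467
outer loop
vertex 2.761 -1.776 3.037
vertex 2.873 -1.422 3.708
vertex 2.16 -1.552 3.457
endloop
endfacet
facet normal -0.417 -0.902 -0.116
outer loop
vertex 2.761 -1.776 3.037
vertex 2.16 -1.552 3.457
vertex 2.155 -1.452 2.696
endloop
endfacet
facet normal -0.011 -0.735 -0.678
outer loop
vertex 2.761 -1.776 3.037
vertex 2.155 -1.452 2.696
vertex 2.865 -1.261 2.477
endloop
endfacet
facet normal 0.652 -0.614 -0.444
outer loop
vertex 2.761 -1.776 3.037
vertex 2.865 -1.261 2.477
vertex 3.309 -1.242 3.103
endloop
endfacet
facet normal 0.657 -0.707 0.263
outer loop
vertex 2.761 -1.776 3.037
vertex 3.309 -1.242 3.103
vertex 2.873 -1.422 3.708
endloop
endfacet
facet normal -0.248 -0.369 0.896
outer loop
vertex 2.16 -1.552 3.457
vertex 2.873 -1.422 3.708
vertex 2.335 -0.879 3.783
endloop
endfacet
facet normal -0.916 -0.398 -0.046
outer loop
vertex 2.155 -1.452 2.696
vertex 2.16 -1.552 3.457
vertex 1.891 -0.898 3.157
endloop
endfacet
facet normal -0.261 -0.127 -0.957
outer loop
vertex 2.865 -1.261 2.477
vertex 2.155 -1.452 2.696
vertex 2.327 -0.718 2.552
endloop
endfacet
facet normal 0.813 0.069 -0.579
outer loop
vertex 3.309 -1.242 3.103
vertex 2.865 -1.261 2.477
vertex 3.04 -0.588 2.803
endloop
endfacet
facet normal 0.820 -0.081 0.567
outer loop
vertex 2.873 -1.422 3.708
vertex 3.309 -1.242 3.103
vertex 3.045 -0.688 3.564
endloop
endfacet
facet normal -0.598 0.310 -0.739
outer loop
vertex -1.88 0.088 -0.693
vertex -0.676 0.645 -1.433
vertex -1.677 -1.394 -1.479
endloop
endfacet
facet normal -0.793 -0.367 0.487
outer loop
vertex -0.924 -1.785 -0.547
vertex -1.88 0.088 -0.693
vertex -1.677 -1.394 -1.479
endloop
endfacet
facet normal -0.598 0.310 -0.739
outer loop
vertex -1.677 -1.394 -1.479
vertex -0.676 0.645 -1.433
vertex -0.473 -0.837 -2.219
endloop
endfacet
facet normal 0.120 -0.877 -0.465
outer loop
vertex -0.473 -0.837 -2.219
vertex -0.924 -1.785 -0.547
vertex -1.677 -1.394 -1.479
endloop
endfacet
facet normal -0.120 0.877 0.465
outer loop
vertex -1.88 0.088 -0.693
vertex 0.077 0.254 -0.501
vertex -0.676 0.645 -1.433
endloop
endfacet
facet normal -0.793 -0.367 0.487
outer loop
vertex -1.127 -0.303 0.239
vertex -1.88 0.088 -0.693
vertex -0.924 -1.785 -0.547
endloop
endfacet
facet normal -0.120 0.877 0.465
outer loop
vertex -1.127 -0.303 0.239
vertex 0.077 0.254 -0.501
vertex -1.88 0.088 -0.693
endloop
endfacet
facet normal 0.793 0.367 -0.487
outer loop
vertex -0.676 0.645 -1.433
vertex 0.077 0.254 -0.501
vertex -0.473 -0.837 -2.219
endloop
endfacet
facet normal 0.120 -0.877 -0.465
outer loop
vertex 0.28 -1.228 -1.287
vertex -0.924 -1.785 -0.547
vertex -0.473 -0.837 -2.219
endloop
endfacet
facet normal 0.793 0.367 -0.487
outer loop
vertex -0.473 -0.837 -2.219
vertex 0.077 0.254 -0.501
vertex 0.28 -1.228 -1.287
endloop
endfacet
facet normal 0.598 -0.310 0.739
outer loop
vertex 0.28 -1.228 -1.287
vertex -1.127 -0.303 0.239
vertex -0.924 -1.785 -0.547
endloop
endfacet
facet normal 0.598 -0.310 0.739
outer loop
vertex 0.077 0.254 -0.501
vertex -1.127 -0.303 0.239
vertex 0.28 -1.228 -1.287
endloop
endfacet

endsolid
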